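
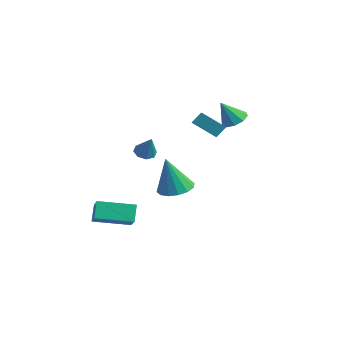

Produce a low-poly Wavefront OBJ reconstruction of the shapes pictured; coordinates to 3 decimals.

v 0.703 3.587 2.02
v 1.477 3.57 2.181
v 0.417 2.853 3.32
v 1.255 4.018 2.385
v 0.775 4.265 2.418
v 0.262 4.194 2.265
v -0.045 3.839 1.997
v -0.002 3.366 1.74
v 0.371 2.996 1.614
v 0.9 2.902 1.677
v 1.336 3.129 1.901
v -2.568 0.031 -0.698
v -2.06 -0.215 -1.021
v -1.812 -0.031 0.538
v -2.051 0.282 -1.002
v -2.345 0.632 -0.804
v -2.769 0.63 -0.545
v -3.076 0.277 -0.375
v -3.085 -0.22 -0.394
v -2.791 -0.57 -0.591
v -2.367 -0.568 -0.851
v 2.01 -0.084 3.113
v 2.08 0.467 3.717
v 1.859 0.931 2.205
v 1.929 1.482 2.809
v 2.891 -0.062 2.991
v 2.961 0.489 3.595
v 2.74 0.953 2.083
v 2.81 1.504 2.687
v -2.233 -3.418 -3.66
v -0.917 -4.043 -2.69
v -1.155 -1.643 -3.977
v 0.16 -2.269 -3.007
v -1.76 -3.871 -4.593
v -0.445 -4.497 -3.623
v -0.683 -2.097 -4.91
v 0.633 -2.722 -3.94
v 3.366 -1.989 -0.551
v 3.925 -2.789 -0.714
v 3.234 -2.511 1.571
v 4.257 -2.416 -0.601
v 4.351 -1.928 -0.475
v 4.18 -1.456 -0.37
v 3.792 -1.127 -0.313
v 3.289 -1.029 -0.32
v 2.806 -1.188 -0.389
v 2.474 -1.561 -0.501
v 2.38 -2.049 -0.627
v 2.551 -2.521 -0.733
v 2.94 -2.85 -0.79
v 3.443 -2.948 -0.783
f 2 1 4
f 2 4 3
f 4 1 5
f 4 5 3
f 5 1 6
f 5 6 3
f 6 1 7
f 6 7 3
f 7 1 8
f 7 8 3
f 8 1 9
f 8 9 3
f 9 1 10
f 9 10 3
f 10 1 11
f 10 11 3
f 11 1 2
f 11 2 3
f 13 12 15
f 13 15 14
f 15 12 16
f 15 16 14
f 16 12 17
f 16 17 14
f 17 12 18
f 17 18 14
f 18 12 19
f 18 19 14
f 19 12 20
f 19 20 14
f 20 12 21
f 20 21 14
f 21 12 13
f 21 13 14
f 23 25 22
f 26 23 22
f 22 25 24
f 24 26 22
f 23 29 25
f 27 23 26
f 27 29 23
f 25 29 24
f 28 26 24
f 24 29 28
f 28 27 26
f 29 27 28
f 31 33 30
f 34 31 30
f 30 33 32
f 32 34 30
f 31 37 33
f 35 31 34
f 35 37 31
f 33 37 32
f 36 34 32
f 32 37 36
f 36 35 34
f 37 35 36
f 39 38 41
f 39 41 40
f 41 38 42
f 41 42 40
f 42 38 43
f 42 43 40
f 43 38 44
f 43 44 40
f 44 38 45
f 44 45 40
f 45 38 46
f 45 46 40
f 46 38 47
f 46 47 40
f 47 38 48
f 47 48 40
f 48 38 49
f 48 49 40
f 49 38 50
f 49 50 40
f 50 38 51
f 50 51 40
f 51 38 39
f 51 39 40



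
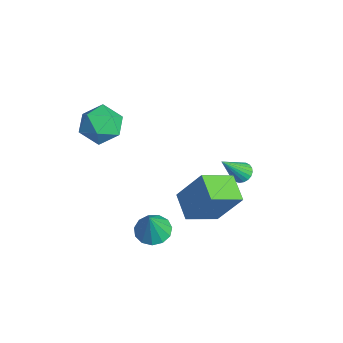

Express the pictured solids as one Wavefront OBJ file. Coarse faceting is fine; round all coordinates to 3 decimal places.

v -1.194 2.193 -0.573
v -0.643 2.1 -0.762
v -0.846 1.027 1.013
v -0.615 2.3 -0.622
v -0.688 2.481 -0.473
v -0.848 2.612 -0.341
v -1.068 2.671 -0.25
v -1.31 2.647 -0.215
v -1.531 2.545 -0.241
v -1.695 2.382 -0.325
v -1.771 2.186 -0.452
v -1.748 1.992 -0.6
v -1.629 1.833 -0.743
v -1.434 1.735 -0.857
v -1.198 1.718 -0.922
v -0.962 1.782 -0.927
v -0.765 1.917 -0.87
v 1.734 -0.149 -0.514
v 1.931 -1.769 0.268
v 0.356 -0.084 -0.034
v 0.553 -1.705 0.748
v 2.407 0.805 1.292
v 2.604 -0.816 2.074
v 1.029 0.869 1.772
v 1.226 -0.751 2.554
v -4.173 -3.609 3.896
v -3.568 -2.853 3.244
v -3.412 -5.047 2.936
v -2.807 -4.291 2.284
v -2.542 -4.43 3.412
v -3.013 -3.542 4.005
v -3.967 -4.358 2.175
v -4.438 -3.47 2.768
v -3.441 -3.316 2.18
v -2.56 -3.361 2.945
v -4.42 -4.539 3.235
v -3.539 -4.584 4
v 0.944 -2.984 -1.113
v 1.779 -2.811 -1.331
v 1.416 -3.316 0.433
v 1.583 -2.382 -1.178
v 1.184 -2.144 -1.005
v 0.708 -2.173 -0.867
v 0.308 -2.459 -0.806
v 0.11 -2.912 -0.843
v 0.176 -3.388 -0.965
v 0.486 -3.735 -1.135
v 0.942 -3.844 -1.297
v 1.398 -3.68 -1.401
v 1.71 -3.295 -1.414
f 2 1 4
f 2 4 3
f 4 1 5
f 4 5 3
f 5 1 6
f 5 6 3
f 6 1 7
f 6 7 3
f 7 1 8
f 7 8 3
f 8 1 9
f 8 9 3
f 9 1 10
f 9 10 3
f 10 1 11
f 10 11 3
f 11 1 12
f 11 12 3
f 12 1 13
f 12 13 3
f 13 1 14
f 13 14 3
f 14 1 15
f 14 15 3
f 15 1 16
f 15 16 3
f 16 1 17
f 16 17 3
f 17 1 2
f 17 2 3
f 19 21 18
f 22 19 18
f 18 21 20
f 20 22 18
f 19 25 21
f 23 19 22
f 23 25 19
f 21 25 20
f 24 22 20
f 20 25 24
f 24 23 22
f 25 23 24
f 26 37 31
f 26 31 27
f 26 27 33
f 26 33 36
f 26 36 37
f 27 31 35
f 31 37 30
f 37 36 28
f 36 33 32
f 33 27 34
f 29 35 30
f 29 30 28
f 29 28 32
f 29 32 34
f 29 34 35
f 30 35 31
f 28 30 37
f 32 28 36
f 34 32 33
f 35 34 27
f 39 38 41
f 39 41 40
f 41 38 42
f 41 42 40
f 42 38 43
f 42 43 40
f 43 38 44
f 43 44 40
f 44 38 45
f 44 45 40
f 45 38 46
f 45 46 40
f 46 38 47
f 46 47 40
f 47 38 48
f 47 48 40
f 48 38 49
f 48 49 40
f 49 38 50
f 49 50 40
f 50 38 39
f 50 39 40



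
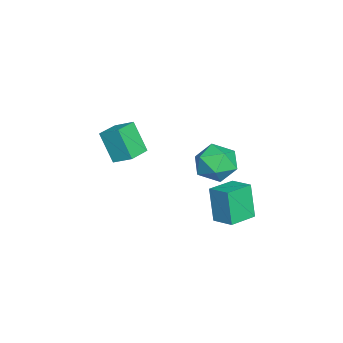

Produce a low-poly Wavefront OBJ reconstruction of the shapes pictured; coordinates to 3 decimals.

v -0.337 -2.715 -0.849
v -0.927 -3.549 0.882
v 0.007 -1.645 -0.216
v -0.583 -2.479 1.515
v 1.003 -3.261 -0.655
v 0.413 -4.095 1.076
v 1.347 -2.191 -0.022
v 0.757 -3.025 1.709
v 3.592 3.572 1.485
v 4.376 2.608 1.627
v 2.024 2.292 1.453
v 2.808 1.328 1.595
v 2.63 2.134 2.536
v 3.599 2.925 2.556
v 2.801 1.975 0.524
v 3.77 2.766 0.544
v 3.887 1.621 1.034
v 3.782 1.719 2.277
v 2.618 3.181 0.803
v 2.513 3.279 2.046
v 3.678 2.425 -2.506
v 3.15 2.11 -0.508
v 2.387 3.419 -2.69
v 1.859 3.105 -0.692
v 4.421 3.455 -2.148
v 3.893 3.141 -0.15
v 3.13 4.45 -2.332
v 2.602 4.135 -0.334
f 2 4 1
f 5 2 1
f 1 4 3
f 3 5 1
f 2 8 4
f 6 2 5
f 6 8 2
f 4 8 3
f 7 5 3
f 3 8 7
f 7 6 5
f 8 6 7
f 9 20 14
f 9 14 10
f 9 10 16
f 9 16 19
f 9 19 20
f 10 14 18
f 14 20 13
f 20 19 11
f 19 16 15
f 16 10 17
f 12 18 13
f 12 13 11
f 12 11 15
f 12 15 17
f 12 17 18
f 13 18 14
f 11 13 20
f 15 11 19
f 17 15 16
f 18 17 10
f 22 24 21
f 25 22 21
f 21 24 23
f 23 25 21
f 22 28 24
f 26 22 25
f 26 28 22
f 24 28 23
f 27 25 23
f 23 28 27
f 27 26 25
f 28 26 27



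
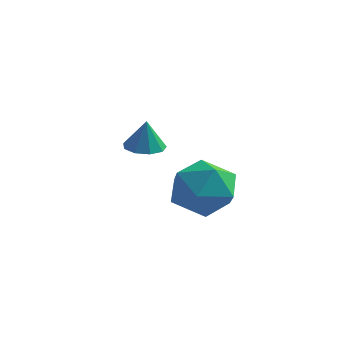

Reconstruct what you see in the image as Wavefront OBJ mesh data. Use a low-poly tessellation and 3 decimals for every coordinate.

v -0.093 -3.072 -3.385
v 0.69 -3.455 -3.914
v -0.29 -4.525 -2.626
v 0.493 -4.908 -3.155
v 0.659 -4.199 -2.441
v 0.78 -3.301 -2.91
v -0.38 -4.679 -3.63
v -0.259 -3.781 -4.099
v 0.512 -4.448 -4.066
v 1.154 -4.152 -3.331
v -0.754 -3.828 -3.209
v -0.112 -3.532 -2.474
v -2.713 -1.99 -3.006
v -2.208 -1.649 -3.039
v -2.607 -2.05 -2.014
v -2.543 -1.404 -2.989
v -2.957 -1.434 -2.947
v -3.257 -1.724 -2.932
v -3.302 -2.138 -2.953
v -3.071 -2.483 -2.998
v -2.673 -2.597 -3.047
v -2.293 -2.427 -3.077
v -2.11 -2.053 -3.074
f 1 12 6
f 1 6 2
f 1 2 8
f 1 8 11
f 1 11 12
f 2 6 10
f 6 12 5
f 12 11 3
f 11 8 7
f 8 2 9
f 4 10 5
f 4 5 3
f 4 3 7
f 4 7 9
f 4 9 10
f 5 10 6
f 3 5 12
f 7 3 11
f 9 7 8
f 10 9 2
f 14 13 16
f 14 16 15
f 16 13 17
f 16 17 15
f 17 13 18
f 17 18 15
f 18 13 19
f 18 19 15
f 19 13 20
f 19 20 15
f 20 13 21
f 20 21 15
f 21 13 22
f 21 22 15
f 22 13 23
f 22 23 15
f 23 13 14
f 23 14 15



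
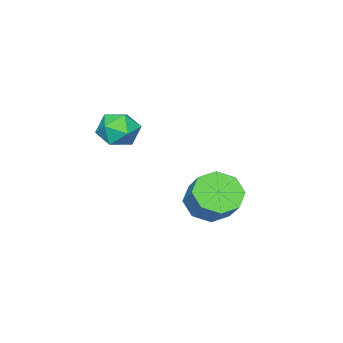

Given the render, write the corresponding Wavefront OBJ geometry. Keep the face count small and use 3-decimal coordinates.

v 1.915 -0.691 3.573
v 2.337 -0.756 2.873
v 2.423 -1.844 3.987
v 2.845 -1.909 3.287
v 3.046 -1.333 3.835
v 2.732 -0.62 3.579
v 2.028 -1.98 3.281
v 1.714 -1.267 3.025
v 2.407 -1.553 2.693
v 3.036 -1.153 3.035
v 1.724 -1.447 3.825
v 2.353 -1.047 4.167
v -0.625 0.248 -0.834
v 0.247 0.156 -1.2
v 0.697 0.879 -0.313
v -0.175 0.972 0.054
v -0.114 0.722 -1.479
v 0.336 1.445 -0.592
v -0.774 1.011 -1.38
v -0.324 1.734 -0.493
v -1.346 0.853 -0.961
v -0.896 1.577 -0.074
v -1.497 0.341 -0.467
v -1.047 1.064 0.42
v -1.136 -0.225 -0.188
v -0.686 0.498 0.699
v -0.476 -0.514 -0.287
v -0.026 0.209 0.6
v 0.096 -0.357 -0.706
v 0.546 0.367 0.181
f 1 12 6
f 1 6 2
f 1 2 8
f 1 8 11
f 1 11 12
f 2 6 10
f 6 12 5
f 12 11 3
f 11 8 7
f 8 2 9
f 4 10 5
f 4 5 3
f 4 3 7
f 4 7 9
f 4 9 10
f 5 10 6
f 3 5 12
f 7 3 11
f 9 7 8
f 10 9 2
f 14 13 17
f 14 17 15
f 15 17 18
f 15 18 16
f 17 13 19
f 17 19 18
f 18 19 20
f 18 20 16
f 19 13 21
f 19 21 20
f 20 21 22
f 20 22 16
f 21 13 23
f 21 23 22
f 22 23 24
f 22 24 16
f 23 13 25
f 23 25 24
f 24 25 26
f 24 26 16
f 25 13 27
f 25 27 26
f 26 27 28
f 26 28 16
f 27 13 29
f 27 29 28
f 28 29 30
f 28 30 16
f 29 13 14
f 29 14 30
f 30 14 15
f 30 15 16



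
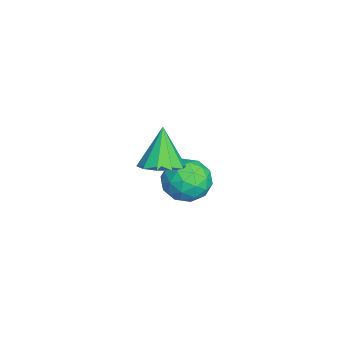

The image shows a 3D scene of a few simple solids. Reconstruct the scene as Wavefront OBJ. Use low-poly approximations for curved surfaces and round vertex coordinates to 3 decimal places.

v 1.752 2.06 2.457
v 2.679 1.924 2.883
v 0.908 2.1 4.303
v 2.58 2.55 2.825
v 2.164 2.989 2.625
v 1.591 3.073 2.362
v 1.079 2.77 2.134
v 0.824 2.196 2.03
v 0.923 1.57 2.089
v 1.339 1.131 2.289
v 1.912 1.047 2.552
v 2.424 1.35 2.779
v -3.442 3.186 -1.136
v -2.877 4.067 -1.783
v -1.983 1.913 -1.597
v -1.418 2.794 -2.244
v -1.479 2.874 -1.018
v -2.381 3.661 -0.733
v -2.479 2.319 -2.647
v -3.381 3.106 -2.362
v -2.283 3.531 -2.717
v -1.664 3.874 -1.71
v -3.196 2.106 -1.67
v -2.577 2.449 -0.663
v -3.287 3.739 -1.419
v -1.573 2.241 -1.961
v -1.608 2.289 -1.24
v -1.277 2.807 -1.621
v -2.996 3.5 -0.802
v -2.664 4.018 -1.182
v -1.842 3.317 -0.733
v -2.196 1.962 -2.198
v -1.864 2.48 -2.578
v -3.583 3.173 -1.759
v -3.252 3.691 -2.14
v -3.018 2.663 -2.647
v -2.606 3.941 -2.348
v -1.749 3.193 -2.619
v -2.372 2.913 -2.856
v -2.902 3.376 -2.688
v -2.243 4.143 -1.757
v -1.385 3.394 -2.028
v -1.421 3.442 -1.307
v -1.951 3.904 -1.139
v -1.893 3.828 -2.306
v -3.475 2.586 -1.352
v -2.617 1.837 -1.623
v -2.909 2.076 -2.241
v -3.439 2.538 -2.073
v -3.111 2.787 -0.761
v -2.254 2.039 -1.032
v -1.958 2.604 -0.692
v -2.488 3.067 -0.524
v -2.967 2.152 -1.074
f 2 1 4
f 2 4 3
f 4 1 5
f 4 5 3
f 5 1 6
f 5 6 3
f 6 1 7
f 6 7 3
f 7 1 8
f 7 8 3
f 8 1 9
f 8 9 3
f 9 1 10
f 9 10 3
f 10 1 11
f 10 11 3
f 11 1 12
f 11 12 3
f 12 1 2
f 12 2 3
f 13 50 29
f 50 24 53
f 29 53 18
f 50 53 29
f 13 29 25
f 29 18 30
f 25 30 14
f 29 30 25
f 13 25 34
f 25 14 35
f 34 35 20
f 25 35 34
f 13 34 46
f 34 20 49
f 46 49 23
f 34 49 46
f 13 46 50
f 46 23 54
f 50 54 24
f 46 54 50
f 14 30 41
f 30 18 44
f 41 44 22
f 30 44 41
f 18 53 31
f 53 24 52
f 31 52 17
f 53 52 31
f 24 54 51
f 54 23 47
f 51 47 15
f 54 47 51
f 23 49 48
f 49 20 36
f 48 36 19
f 49 36 48
f 20 35 40
f 35 14 37
f 40 37 21
f 35 37 40
f 16 42 28
f 42 22 43
f 28 43 17
f 42 43 28
f 16 28 26
f 28 17 27
f 26 27 15
f 28 27 26
f 16 26 33
f 26 15 32
f 33 32 19
f 26 32 33
f 16 33 38
f 33 19 39
f 38 39 21
f 33 39 38
f 16 38 42
f 38 21 45
f 42 45 22
f 38 45 42
f 17 43 31
f 43 22 44
f 31 44 18
f 43 44 31
f 15 27 51
f 27 17 52
f 51 52 24
f 27 52 51
f 19 32 48
f 32 15 47
f 48 47 23
f 32 47 48
f 21 39 40
f 39 19 36
f 40 36 20
f 39 36 40
f 22 45 41
f 45 21 37
f 41 37 14
f 45 37 41



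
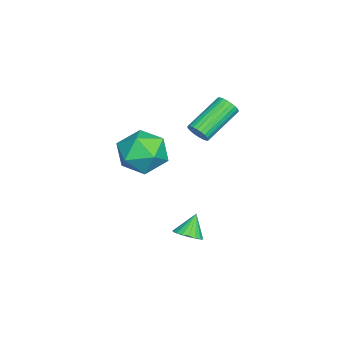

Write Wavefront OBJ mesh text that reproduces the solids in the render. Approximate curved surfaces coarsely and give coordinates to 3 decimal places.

v 0.629 -1.801 1.338
v 0.939 -1.781 1.755
v -0.358 -0.84 2.678
v -0.669 -0.859 2.262
v 0.993 -1.612 1.657
v -0.304 -0.67 2.581
v 0.991 -1.471 1.511
v -0.306 -0.529 2.435
v 0.934 -1.38 1.339
v -0.363 -0.439 2.262
v 0.831 -1.354 1.166
v -0.466 -0.412 2.09
v 0.697 -1.395 1.02
v -0.601 -0.454 1.943
v 0.552 -1.499 0.922
v -0.745 -0.557 1.846
v 0.419 -1.648 0.888
v -0.878 -0.706 1.811
v 0.318 -1.82 0.922
v -0.979 -0.879 1.845
v 0.264 -1.99 1.019
v -1.033 -1.048 1.943
v 0.266 -2.131 1.165
v -1.031 -1.189 2.089
v 0.323 -2.221 1.338
v -0.974 -1.28 2.261
v 0.426 -2.248 1.51
v -0.871 -1.306 2.434
v 0.561 -2.206 1.657
v -0.737 -1.265 2.58
v 0.705 -2.103 1.754
v -0.592 -1.161 2.678
v 0.838 -1.954 1.789
v -0.459 -1.012 2.712
v 2.275 -1.873 -3.389
v 2.802 -1.726 -3.096
v 1.725 -1.647 -2.511
v 2.724 -1.486 -3.206
v 2.558 -1.322 -3.353
v 2.335 -1.267 -3.507
v 2.101 -1.332 -3.637
v 1.901 -1.504 -3.718
v 1.775 -1.749 -3.734
v 1.749 -2.019 -3.682
v 1.826 -2.26 -3.571
v 1.993 -2.423 -3.424
v 2.215 -2.478 -3.271
v 2.45 -2.413 -3.14
v 2.65 -2.241 -3.059
v 2.775 -1.996 -3.043
v 0.554 -3.309 0.504
v 1.506 -2.774 0.236
v 1.514 -4.786 0.964
v 2.466 -4.251 0.696
v 1.873 -3.927 1.596
v 1.28 -3.015 1.311
v 1.74 -4.545 -0.111
v 1.147 -3.633 -0.396
v 2.239 -3.538 -0.145
v 2.322 -3.156 0.91
v 0.698 -4.404 0.29
v 0.781 -4.022 1.345
f 2 1 5
f 2 5 3
f 3 5 6
f 3 6 4
f 5 1 7
f 5 7 6
f 6 7 8
f 6 8 4
f 7 1 9
f 7 9 8
f 8 9 10
f 8 10 4
f 9 1 11
f 9 11 10
f 10 11 12
f 10 12 4
f 11 1 13
f 11 13 12
f 12 13 14
f 12 14 4
f 13 1 15
f 13 15 14
f 14 15 16
f 14 16 4
f 15 1 17
f 15 17 16
f 16 17 18
f 16 18 4
f 17 1 19
f 17 19 18
f 18 19 20
f 18 20 4
f 19 1 21
f 19 21 20
f 20 21 22
f 20 22 4
f 21 1 23
f 21 23 22
f 22 23 24
f 22 24 4
f 23 1 25
f 23 25 24
f 24 25 26
f 24 26 4
f 25 1 27
f 25 27 26
f 26 27 28
f 26 28 4
f 27 1 29
f 27 29 28
f 28 29 30
f 28 30 4
f 29 1 31
f 29 31 30
f 30 31 32
f 30 32 4
f 31 1 33
f 31 33 32
f 32 33 34
f 32 34 4
f 33 1 2
f 33 2 34
f 34 2 3
f 34 3 4
f 36 35 38
f 36 38 37
f 38 35 39
f 38 39 37
f 39 35 40
f 39 40 37
f 40 35 41
f 40 41 37
f 41 35 42
f 41 42 37
f 42 35 43
f 42 43 37
f 43 35 44
f 43 44 37
f 44 35 45
f 44 45 37
f 45 35 46
f 45 46 37
f 46 35 47
f 46 47 37
f 47 35 48
f 47 48 37
f 48 35 49
f 48 49 37
f 49 35 50
f 49 50 37
f 50 35 36
f 50 36 37
f 51 62 56
f 51 56 52
f 51 52 58
f 51 58 61
f 51 61 62
f 52 56 60
f 56 62 55
f 62 61 53
f 61 58 57
f 58 52 59
f 54 60 55
f 54 55 53
f 54 53 57
f 54 57 59
f 54 59 60
f 55 60 56
f 53 55 62
f 57 53 61
f 59 57 58
f 60 59 52



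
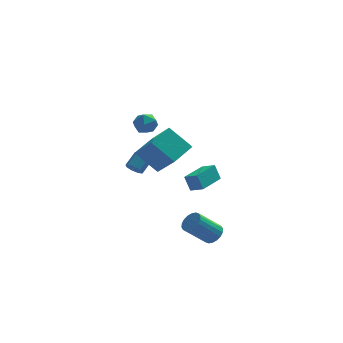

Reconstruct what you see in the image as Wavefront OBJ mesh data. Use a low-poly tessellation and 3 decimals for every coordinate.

v -2.974 3.347 0.589
v -2.287 3.77 0.732
v -2.473 2.31 1.248
v -1.786 2.733 1.391
v -2.486 2.952 1.758
v -2.796 3.593 1.35
v -1.964 2.487 0.63
v -2.274 3.128 0.222
v -1.662 3.239 0.758
v -1.985 3.526 1.455
v -2.775 2.554 0.525
v -3.098 2.841 1.222
v 1.066 -3.221 -4.526
v 1.534 -3.604 -4.174
v 0.283 -3.982 -2.922
v -0.186 -3.599 -3.274
v 1.57 -3.32 -4.051
v 0.319 -3.698 -2.799
v 1.507 -3.016 -4.023
v 0.256 -3.395 -2.771
v 1.356 -2.753 -4.094
v 0.105 -3.131 -2.842
v 1.148 -2.583 -4.251
v -0.103 -2.961 -2.999
v 0.923 -2.538 -4.462
v -0.328 -2.917 -3.21
v 0.727 -2.629 -4.686
v -0.524 -3.008 -3.434
v 0.597 -2.838 -4.878
v -0.654 -3.216 -3.626
v 0.561 -3.122 -5.001
v -0.69 -3.5 -3.749
v 0.624 -3.425 -5.029
v -0.627 -3.804 -3.777
v 0.775 -3.689 -4.958
v -0.476 -4.067 -3.706
v 0.983 -3.859 -4.801
v -0.268 -4.237 -3.549
v 1.208 -3.903 -4.59
v -0.043 -4.282 -3.338
v 1.404 -3.812 -4.366
v 0.153 -4.191 -3.114
v -3.059 1.904 -2.09
v -2.57 1.617 -2.21
v -2.031 2.268 -1.57
v -2.521 2.556 -1.45
v -2.62 1.913 -2.469
v -2.081 2.564 -1.829
v -2.876 2.205 -2.551
v -2.337 2.856 -1.911
v -3.218 2.357 -2.417
v -2.679 3.008 -1.777
v -3.485 2.296 -2.13
v -2.946 2.947 -1.49
v -3.553 2.053 -1.825
v -3.015 2.704 -1.185
v -3.391 1.74 -1.643
v -2.852 2.391 -1.003
v -3.073 1.504 -1.671
v -2.534 2.155 -1.031
v -2.749 1.455 -1.895
v -2.21 2.106 -1.255
v 0.754 0.681 -3.157
v 0.425 0.933 -2.192
v 0.067 1.159 -3.515
v -0.261 1.411 -2.55
v 1.861 2.249 -3.19
v 1.533 2.501 -2.225
v 1.175 2.727 -3.548
v 0.846 2.979 -2.583
v -3.19 -3.65 2.14
v -2.36 -4.901 3.55
v -2.193 -2.462 2.607
v -1.363 -3.713 4.018
v -1.997 -4.187 0.962
v -1.167 -5.438 2.373
v -1 -2.999 1.43
v -0.17 -4.25 2.84
f 1 12 6
f 1 6 2
f 1 2 8
f 1 8 11
f 1 11 12
f 2 6 10
f 6 12 5
f 12 11 3
f 11 8 7
f 8 2 9
f 4 10 5
f 4 5 3
f 4 3 7
f 4 7 9
f 4 9 10
f 5 10 6
f 3 5 12
f 7 3 11
f 9 7 8
f 10 9 2
f 14 13 17
f 14 17 15
f 15 17 18
f 15 18 16
f 17 13 19
f 17 19 18
f 18 19 20
f 18 20 16
f 19 13 21
f 19 21 20
f 20 21 22
f 20 22 16
f 21 13 23
f 21 23 22
f 22 23 24
f 22 24 16
f 23 13 25
f 23 25 24
f 24 25 26
f 24 26 16
f 25 13 27
f 25 27 26
f 26 27 28
f 26 28 16
f 27 13 29
f 27 29 28
f 28 29 30
f 28 30 16
f 29 13 31
f 29 31 30
f 30 31 32
f 30 32 16
f 31 13 33
f 31 33 32
f 32 33 34
f 32 34 16
f 33 13 35
f 33 35 34
f 34 35 36
f 34 36 16
f 35 13 37
f 35 37 36
f 36 37 38
f 36 38 16
f 37 13 39
f 37 39 38
f 38 39 40
f 38 40 16
f 39 13 41
f 39 41 40
f 40 41 42
f 40 42 16
f 41 13 14
f 41 14 42
f 42 14 15
f 42 15 16
f 44 43 47
f 44 47 45
f 45 47 48
f 45 48 46
f 47 43 49
f 47 49 48
f 48 49 50
f 48 50 46
f 49 43 51
f 49 51 50
f 50 51 52
f 50 52 46
f 51 43 53
f 51 53 52
f 52 53 54
f 52 54 46
f 53 43 55
f 53 55 54
f 54 55 56
f 54 56 46
f 55 43 57
f 55 57 56
f 56 57 58
f 56 58 46
f 57 43 59
f 57 59 58
f 58 59 60
f 58 60 46
f 59 43 61
f 59 61 60
f 60 61 62
f 60 62 46
f 61 43 44
f 61 44 62
f 62 44 45
f 62 45 46
f 64 66 63
f 67 64 63
f 63 66 65
f 65 67 63
f 64 70 66
f 68 64 67
f 68 70 64
f 66 70 65
f 69 67 65
f 65 70 69
f 69 68 67
f 70 68 69
f 72 74 71
f 75 72 71
f 71 74 73
f 73 75 71
f 72 78 74
f 76 72 75
f 76 78 72
f 74 78 73
f 77 75 73
f 73 78 77
f 77 76 75
f 78 76 77



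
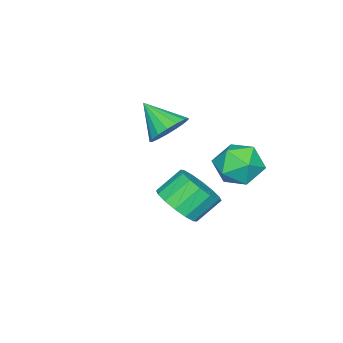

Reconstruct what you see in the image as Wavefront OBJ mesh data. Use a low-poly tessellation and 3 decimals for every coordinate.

v 3.429 1.63 1.185
v 4.3 2.081 1.659
v 3.463 2.701 2.609
v 2.591 2.25 2.135
v 4.136 2.455 1.27
v 3.299 3.075 2.22
v 3.782 2.608 0.858
v 2.945 3.228 1.809
v 3.333 2.499 0.534
v 2.496 3.119 1.484
v 2.91 2.157 0.384
v 2.073 2.777 1.334
v 2.626 1.674 0.449
v 1.789 2.294 1.399
v 2.557 1.179 0.711
v 1.72 1.799 1.661
v 2.721 0.805 1.1
v 1.884 1.425 2.05
v 3.075 0.652 1.511
v 2.238 1.272 2.462
v 3.524 0.761 1.836
v 2.687 1.381 2.786
v 3.947 1.103 1.986
v 3.11 1.723 2.936
v 4.231 1.586 1.921
v 3.394 2.206 2.871
v -1.41 -1.62 1.933
v -0.647 -1.265 2.527
v -1.63 -3.04 3.067
v -1.051 -1.052 2.714
v -1.537 -0.97 2.723
v -1.994 -1.037 2.55
v -2.317 -1.238 2.237
v -2.433 -1.526 1.853
v -2.314 -1.835 1.489
v -1.988 -2.095 1.226
v -1.53 -2.247 1.125
v -1.044 -2.255 1.209
v -0.642 -2.117 1.459
v -0.416 -1.866 1.818
v -0.418 -1.558 2.203
v -0.756 2.456 0.321
v -0.228 1.604 0.978
v -2.492 1.876 0.962
v -1.964 1.024 1.619
v -1.828 2.177 1.913
v -0.754 2.536 1.517
v -1.966 0.944 0.423
v -0.892 1.303 0.027
v -0.976 0.669 1.041
v -0.891 1.431 1.962
v -1.829 2.049 -0.022
v -1.744 2.811 0.899
f 2 1 5
f 2 5 3
f 3 5 6
f 3 6 4
f 5 1 7
f 5 7 6
f 6 7 8
f 6 8 4
f 7 1 9
f 7 9 8
f 8 9 10
f 8 10 4
f 9 1 11
f 9 11 10
f 10 11 12
f 10 12 4
f 11 1 13
f 11 13 12
f 12 13 14
f 12 14 4
f 13 1 15
f 13 15 14
f 14 15 16
f 14 16 4
f 15 1 17
f 15 17 16
f 16 17 18
f 16 18 4
f 17 1 19
f 17 19 18
f 18 19 20
f 18 20 4
f 19 1 21
f 19 21 20
f 20 21 22
f 20 22 4
f 21 1 23
f 21 23 22
f 22 23 24
f 22 24 4
f 23 1 25
f 23 25 24
f 24 25 26
f 24 26 4
f 25 1 2
f 25 2 26
f 26 2 3
f 26 3 4
f 28 27 30
f 28 30 29
f 30 27 31
f 30 31 29
f 31 27 32
f 31 32 29
f 32 27 33
f 32 33 29
f 33 27 34
f 33 34 29
f 34 27 35
f 34 35 29
f 35 27 36
f 35 36 29
f 36 27 37
f 36 37 29
f 37 27 38
f 37 38 29
f 38 27 39
f 38 39 29
f 39 27 40
f 39 40 29
f 40 27 41
f 40 41 29
f 41 27 28
f 41 28 29
f 42 53 47
f 42 47 43
f 42 43 49
f 42 49 52
f 42 52 53
f 43 47 51
f 47 53 46
f 53 52 44
f 52 49 48
f 49 43 50
f 45 51 46
f 45 46 44
f 45 44 48
f 45 48 50
f 45 50 51
f 46 51 47
f 44 46 53
f 48 44 52
f 50 48 49
f 51 50 43



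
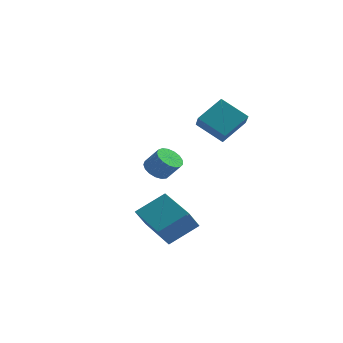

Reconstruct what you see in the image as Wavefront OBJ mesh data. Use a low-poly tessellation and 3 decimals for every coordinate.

v 3.763 3.227 2.484
v 4.191 2.449 3.117
v 2.549 3.235 3.313
v 2.977 2.456 3.946
v 4.363 4.264 3.354
v 4.791 3.485 3.987
v 3.149 4.271 4.183
v 3.577 3.493 4.816
v 0.455 3.873 0.234
v 0.959 3.792 -0.2
v 1.63 3.726 0.592
v 1.125 3.807 1.026
v 0.943 4.11 -0.159
v 1.613 4.044 0.633
v 0.815 4.374 -0.029
v 1.485 4.307 0.763
v 0.604 4.522 0.162
v 1.275 4.456 0.954
v 0.359 4.522 0.369
v 1.03 4.456 1.161
v 0.136 4.374 0.545
v 0.807 4.307 1.337
v -0.014 4.111 0.65
v 0.657 4.044 1.442
v -0.056 3.793 0.66
v 0.614 3.726 1.452
v 0.018 3.494 0.572
v 0.689 3.427 1.364
v 0.192 3.281 0.406
v 0.863 3.215 1.198
v 0.427 3.205 0.201
v 1.097 3.138 0.994
v 0.668 3.281 0.004
v 1.338 3.215 0.796
v 0.86 3.493 -0.141
v 1.53 3.427 0.651
v 1.33 -0.144 -0.695
v 2.257 0.781 0.151
v 1.514 0.481 -1.581
v 2.441 1.407 -0.735
v 2.879 -1.267 -1.165
v 3.806 -0.341 -0.319
v 3.063 -0.641 -2.051
v 3.99 0.284 -1.205
f 2 4 1
f 5 2 1
f 1 4 3
f 3 5 1
f 2 8 4
f 6 2 5
f 6 8 2
f 4 8 3
f 7 5 3
f 3 8 7
f 7 6 5
f 8 6 7
f 10 9 13
f 10 13 11
f 11 13 14
f 11 14 12
f 13 9 15
f 13 15 14
f 14 15 16
f 14 16 12
f 15 9 17
f 15 17 16
f 16 17 18
f 16 18 12
f 17 9 19
f 17 19 18
f 18 19 20
f 18 20 12
f 19 9 21
f 19 21 20
f 20 21 22
f 20 22 12
f 21 9 23
f 21 23 22
f 22 23 24
f 22 24 12
f 23 9 25
f 23 25 24
f 24 25 26
f 24 26 12
f 25 9 27
f 25 27 26
f 26 27 28
f 26 28 12
f 27 9 29
f 27 29 28
f 28 29 30
f 28 30 12
f 29 9 31
f 29 31 30
f 30 31 32
f 30 32 12
f 31 9 33
f 31 33 32
f 32 33 34
f 32 34 12
f 33 9 35
f 33 35 34
f 34 35 36
f 34 36 12
f 35 9 10
f 35 10 36
f 36 10 11
f 36 11 12
f 38 40 37
f 41 38 37
f 37 40 39
f 39 41 37
f 38 44 40
f 42 38 41
f 42 44 38
f 40 44 39
f 43 41 39
f 39 44 43
f 43 42 41
f 44 42 43



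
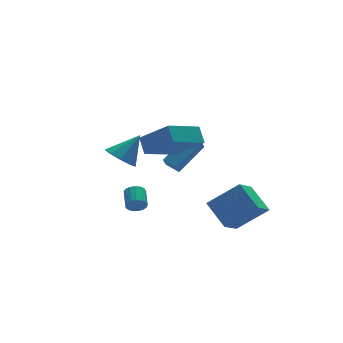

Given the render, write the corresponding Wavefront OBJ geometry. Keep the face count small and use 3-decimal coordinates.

v -4.068 -2.261 0.388
v -3.882 -2.516 0.826
v -3.525 -1.594 1.21
v -3.712 -1.339 0.772
v -3.683 -2.523 0.66
v -3.327 -1.602 1.045
v -3.573 -2.471 0.433
v -3.217 -1.55 0.817
v -3.576 -2.37 0.195
v -3.22 -1.449 0.579
v -3.692 -2.245 0.001
v -3.336 -1.323 0.385
v -3.894 -2.123 -0.104
v -3.538 -1.201 0.28
v -4.136 -2.032 -0.097
v -3.78 -1.111 0.288
v -4.362 -1.994 0.022
v -4.006 -1.073 0.406
v -4.522 -2.017 0.224
v -4.165 -1.096 0.609
v -4.577 -2.096 0.464
v -4.22 -1.175 0.849
v -4.515 -2.212 0.687
v -4.159 -1.291 1.071
v -4.352 -2.34 0.841
v -3.995 -1.419 1.225
v -4.123 -2.449 0.891
v -3.767 -1.528 1.275
v -2.648 2.561 0.827
v -2.12 1.88 0.403
v -1.472 2.659 2.133
v -1.934 2.473 0.191
v -2.081 3.107 0.276
v -2.494 3.486 0.619
v -2.978 3.432 1.059
v -3.308 2.971 1.391
v -3.329 2.318 1.458
v -3.031 1.779 1.23
v -2.554 1.606 0.814
v -0.714 0.081 0.917
v 0.922 0.502 2.096
v -1.098 0.813 1.189
v 0.539 1.234 2.367
v -0.359 0.506 0.273
v 1.278 0.927 1.451
v -0.742 1.238 0.544
v 0.894 1.659 1.723
v -0.3 -4.19 -1.102
v 1.208 -4.768 0.144
v -0.552 -2.783 -0.145
v 0.956 -3.362 1.102
v 0.844 -3.318 -2.082
v 2.352 -3.897 -0.835
v 0.592 -1.912 -1.124
v 2.1 -2.49 0.122
v -2.029 -2.194 4.257
v -1.931 -1.435 4.976
v -2.941 -0.863 2.976
v -2.844 -0.104 3.696
v -0.076 -1.656 3.424
v 0.021 -0.897 4.144
v -0.989 -0.325 2.144
v -0.891 0.434 2.863
f 2 1 5
f 2 5 3
f 3 5 6
f 3 6 4
f 5 1 7
f 5 7 6
f 6 7 8
f 6 8 4
f 7 1 9
f 7 9 8
f 8 9 10
f 8 10 4
f 9 1 11
f 9 11 10
f 10 11 12
f 10 12 4
f 11 1 13
f 11 13 12
f 12 13 14
f 12 14 4
f 13 1 15
f 13 15 14
f 14 15 16
f 14 16 4
f 15 1 17
f 15 17 16
f 16 17 18
f 16 18 4
f 17 1 19
f 17 19 18
f 18 19 20
f 18 20 4
f 19 1 21
f 19 21 20
f 20 21 22
f 20 22 4
f 21 1 23
f 21 23 22
f 22 23 24
f 22 24 4
f 23 1 25
f 23 25 24
f 24 25 26
f 24 26 4
f 25 1 27
f 25 27 26
f 26 27 28
f 26 28 4
f 27 1 2
f 27 2 28
f 28 2 3
f 28 3 4
f 30 29 32
f 30 32 31
f 32 29 33
f 32 33 31
f 33 29 34
f 33 34 31
f 34 29 35
f 34 35 31
f 35 29 36
f 35 36 31
f 36 29 37
f 36 37 31
f 37 29 38
f 37 38 31
f 38 29 39
f 38 39 31
f 39 29 30
f 39 30 31
f 41 43 40
f 44 41 40
f 40 43 42
f 42 44 40
f 41 47 43
f 45 41 44
f 45 47 41
f 43 47 42
f 46 44 42
f 42 47 46
f 46 45 44
f 47 45 46
f 49 51 48
f 52 49 48
f 48 51 50
f 50 52 48
f 49 55 51
f 53 49 52
f 53 55 49
f 51 55 50
f 54 52 50
f 50 55 54
f 54 53 52
f 55 53 54
f 57 59 56
f 60 57 56
f 56 59 58
f 58 60 56
f 57 63 59
f 61 57 60
f 61 63 57
f 59 63 58
f 62 60 58
f 58 63 62
f 62 61 60
f 63 61 62



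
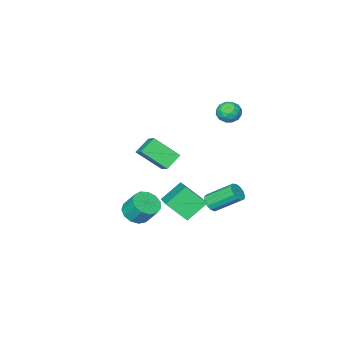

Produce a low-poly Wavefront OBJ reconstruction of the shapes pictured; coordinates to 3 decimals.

v -2.024 -2.836 -1.151
v -1.486 -1.602 -0.324
v -1.076 -2.781 -1.851
v -0.538 -1.547 -1.025
v -1.102 -4.013 0.005
v -0.564 -2.779 0.831
v -0.154 -3.958 -0.696
v 0.384 -2.724 0.131
v 3.482 0.918 -1.649
v 4.208 0.63 -1.314
v 4.024 1.374 -0.276
v 3.298 1.662 -0.611
v 4.322 1.018 -1.571
v 4.139 1.762 -0.534
v 4.17 1.373 -1.854
v 3.986 2.117 -0.816
v 3.799 1.584 -2.071
v 3.615 2.329 -1.033
v 3.327 1.584 -2.154
v 3.143 2.328 -1.116
v 2.905 1.372 -2.077
v 2.721 2.116 -1.039
v 2.665 1.016 -1.864
v 2.482 1.76 -0.826
v 2.685 0.629 -1.582
v 2.502 1.373 -0.545
v 2.958 0.333 -1.322
v 2.775 1.077 -0.285
v 3.398 0.224 -1.166
v 3.214 0.968 -0.128
v 3.863 0.334 -1.163
v 3.68 1.078 -0.125
v 1.013 3.405 -0.278
v 1.921 4.986 0.518
v 2.167 3.214 -1.216
v 3.076 4.795 -0.42
v 1.704 2.485 0.76
v 2.613 4.066 1.556
v 2.859 2.294 -0.178
v 3.767 3.875 0.618
v -2.749 1.715 3.617
v -2.099 1.414 3.862
v -3.341 0.686 3.918
v -2.691 0.385 4.163
v -3.01 0.957 4.543
v -2.644 1.593 4.356
v -2.796 0.507 3.424
v -2.43 1.143 3.237
v -2.129 0.667 3.743
v -2.26 0.945 4.434
v -3.18 1.155 3.346
v -3.311 1.433 4.037
v -2.372 1.655 3.713
v -3.068 0.445 4.067
v -3.255 0.782 4.29
v -2.873 0.604 4.434
v -2.692 1.76 4.004
v -2.31 1.583 4.148
v -2.845 1.315 4.548
v -3.13 0.517 3.632
v -2.748 0.34 3.776
v -2.567 1.496 3.346
v -2.185 1.318 3.49
v -2.595 0.785 3.232
v -2.008 1.038 3.787
v -2.355 0.434 3.964
v -2.417 0.505 3.529
v -2.202 0.879 3.42
v -2.085 1.202 4.193
v -2.433 0.597 4.371
v -2.62 0.934 4.593
v -2.405 1.308 4.484
v -2.102 0.763 4.123
v -3.007 1.503 3.409
v -3.355 0.898 3.587
v -3.035 0.792 3.296
v -2.82 1.166 3.187
v -3.085 1.666 3.816
v -3.432 1.062 3.993
v -3.238 1.221 4.36
v -3.023 1.595 4.251
v -3.338 1.337 3.657
v -1.761 0.778 -3.122
v -1.234 1.076 -2.991
v -2.171 2.24 -1.866
v -2.699 1.942 -1.998
v -1.37 1.236 -3.27
v -2.307 2.4 -2.145
v -1.63 1.251 -3.502
v -2.568 2.414 -2.378
v -1.933 1.115 -3.614
v -2.87 2.279 -2.489
v -2.18 0.873 -3.569
v -3.118 2.036 -2.445
v -2.295 0.6 -3.383
v -3.232 1.764 -2.259
v -2.24 0.384 -3.114
v -3.178 1.548 -1.99
v -2.033 0.294 -2.847
v -2.971 1.457 -1.723
v -1.74 0.357 -2.668
v -2.678 1.52 -1.544
v -1.454 0.553 -2.633
v -2.391 1.717 -1.509
v -1.265 0.822 -2.753
v -2.202 1.985 -1.629
f 2 4 1
f 5 2 1
f 1 4 3
f 3 5 1
f 2 8 4
f 6 2 5
f 6 8 2
f 4 8 3
f 7 5 3
f 3 8 7
f 7 6 5
f 8 6 7
f 10 9 13
f 10 13 11
f 11 13 14
f 11 14 12
f 13 9 15
f 13 15 14
f 14 15 16
f 14 16 12
f 15 9 17
f 15 17 16
f 16 17 18
f 16 18 12
f 17 9 19
f 17 19 18
f 18 19 20
f 18 20 12
f 19 9 21
f 19 21 20
f 20 21 22
f 20 22 12
f 21 9 23
f 21 23 22
f 22 23 24
f 22 24 12
f 23 9 25
f 23 25 24
f 24 25 26
f 24 26 12
f 25 9 27
f 25 27 26
f 26 27 28
f 26 28 12
f 27 9 29
f 27 29 28
f 28 29 30
f 28 30 12
f 29 9 31
f 29 31 30
f 30 31 32
f 30 32 12
f 31 9 10
f 31 10 32
f 32 10 11
f 32 11 12
f 34 36 33
f 37 34 33
f 33 36 35
f 35 37 33
f 34 40 36
f 38 34 37
f 38 40 34
f 36 40 35
f 39 37 35
f 35 40 39
f 39 38 37
f 40 38 39
f 41 78 57
f 78 52 81
f 57 81 46
f 78 81 57
f 41 57 53
f 57 46 58
f 53 58 42
f 57 58 53
f 41 53 62
f 53 42 63
f 62 63 48
f 53 63 62
f 41 62 74
f 62 48 77
f 74 77 51
f 62 77 74
f 41 74 78
f 74 51 82
f 78 82 52
f 74 82 78
f 42 58 69
f 58 46 72
f 69 72 50
f 58 72 69
f 46 81 59
f 81 52 80
f 59 80 45
f 81 80 59
f 52 82 79
f 82 51 75
f 79 75 43
f 82 75 79
f 51 77 76
f 77 48 64
f 76 64 47
f 77 64 76
f 48 63 68
f 63 42 65
f 68 65 49
f 63 65 68
f 44 70 56
f 70 50 71
f 56 71 45
f 70 71 56
f 44 56 54
f 56 45 55
f 54 55 43
f 56 55 54
f 44 54 61
f 54 43 60
f 61 60 47
f 54 60 61
f 44 61 66
f 61 47 67
f 66 67 49
f 61 67 66
f 44 66 70
f 66 49 73
f 70 73 50
f 66 73 70
f 45 71 59
f 71 50 72
f 59 72 46
f 71 72 59
f 43 55 79
f 55 45 80
f 79 80 52
f 55 80 79
f 47 60 76
f 60 43 75
f 76 75 51
f 60 75 76
f 49 67 68
f 67 47 64
f 68 64 48
f 67 64 68
f 50 73 69
f 73 49 65
f 69 65 42
f 73 65 69
f 84 83 87
f 84 87 85
f 85 87 88
f 85 88 86
f 87 83 89
f 87 89 88
f 88 89 90
f 88 90 86
f 89 83 91
f 89 91 90
f 90 91 92
f 90 92 86
f 91 83 93
f 91 93 92
f 92 93 94
f 92 94 86
f 93 83 95
f 93 95 94
f 94 95 96
f 94 96 86
f 95 83 97
f 95 97 96
f 96 97 98
f 96 98 86
f 97 83 99
f 97 99 98
f 98 99 100
f 98 100 86
f 99 83 101
f 99 101 100
f 100 101 102
f 100 102 86
f 101 83 103
f 101 103 102
f 102 103 104
f 102 104 86
f 103 83 105
f 103 105 104
f 104 105 106
f 104 106 86
f 105 83 84
f 105 84 106
f 106 84 85
f 106 85 86



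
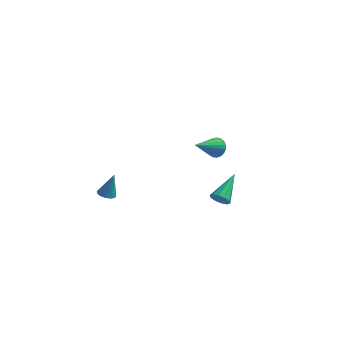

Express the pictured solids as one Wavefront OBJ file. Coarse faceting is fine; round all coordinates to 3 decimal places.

v 2.513 -1.583 -2.297
v 2.867 -1.445 -2.736
v 2.947 0.023 -1.443
v 2.541 -1.316 -2.812
v 2.204 -1.29 -2.691
v 1.986 -1.375 -2.42
v 1.968 -1.539 -2.102
v 2.159 -1.72 -1.859
v 2.485 -1.849 -1.783
v 2.821 -1.876 -1.903
v 3.04 -1.791 -2.174
v 3.057 -1.626 -2.492
v 1.191 3.808 -2.414
v 1.546 3.333 -2.704
v 0.289 2.532 -1.426
v 1.7 3.394 -2.485
v 1.766 3.527 -2.254
v 1.733 3.708 -2.05
v 1.605 3.906 -1.91
v 1.407 4.088 -1.857
v 1.171 4.221 -1.9
v 0.938 4.283 -2.032
v 0.75 4.263 -2.23
v 0.637 4.164 -2.46
v 0.621 4.004 -2.683
v 0.703 3.81 -2.858
v 0.87 3.615 -2.957
v 1.092 3.454 -2.962
v 1.331 3.355 -2.873
v -2.836 -3.938 -1.008
v -2.527 -3.572 -1.183
v -2.504 -3.602 0.288
v -2.786 -3.451 -1.148
v -3.06 -3.484 -1.069
v -3.263 -3.662 -0.971
v -3.331 -3.928 -0.884
v -3.241 -4.197 -0.837
v -3.023 -4.384 -0.844
v -2.746 -4.429 -0.904
v -2.497 -4.319 -0.996
v -2.356 -4.088 -1.092
v -2.367 -3.809 -1.162
f 2 1 4
f 2 4 3
f 4 1 5
f 4 5 3
f 5 1 6
f 5 6 3
f 6 1 7
f 6 7 3
f 7 1 8
f 7 8 3
f 8 1 9
f 8 9 3
f 9 1 10
f 9 10 3
f 10 1 11
f 10 11 3
f 11 1 12
f 11 12 3
f 12 1 2
f 12 2 3
f 14 13 16
f 14 16 15
f 16 13 17
f 16 17 15
f 17 13 18
f 17 18 15
f 18 13 19
f 18 19 15
f 19 13 20
f 19 20 15
f 20 13 21
f 20 21 15
f 21 13 22
f 21 22 15
f 22 13 23
f 22 23 15
f 23 13 24
f 23 24 15
f 24 13 25
f 24 25 15
f 25 13 26
f 25 26 15
f 26 13 27
f 26 27 15
f 27 13 28
f 27 28 15
f 28 13 29
f 28 29 15
f 29 13 14
f 29 14 15
f 31 30 33
f 31 33 32
f 33 30 34
f 33 34 32
f 34 30 35
f 34 35 32
f 35 30 36
f 35 36 32
f 36 30 37
f 36 37 32
f 37 30 38
f 37 38 32
f 38 30 39
f 38 39 32
f 39 30 40
f 39 40 32
f 40 30 41
f 40 41 32
f 41 30 42
f 41 42 32
f 42 30 31
f 42 31 32



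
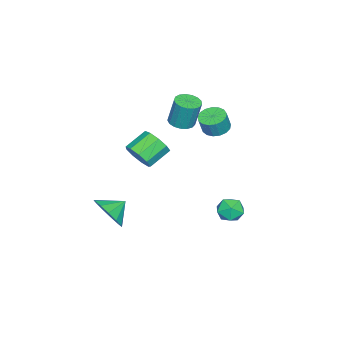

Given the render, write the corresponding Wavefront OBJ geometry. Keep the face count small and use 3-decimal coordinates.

v 3.331 -1.161 2.982
v 3.856 -0.86 3.536
v 2.873 -0.319 4.173
v 2.349 -0.619 3.618
v 3.787 -0.493 3.118
v 2.805 0.048 3.754
v 3.505 -0.438 2.636
v 2.523 0.103 3.273
v 3.142 -0.721 2.316
v 2.159 -0.18 2.953
v 2.867 -1.21 2.307
v 1.885 -0.669 2.944
v 2.81 -1.676 2.614
v 1.827 -1.135 3.251
v 2.996 -1.901 3.093
v 2.013 -1.359 3.73
v 3.339 -1.779 3.52
v 2.357 -1.238 4.157
v 3.679 -1.368 3.695
v 2.696 -0.827 4.331
v -1.644 -1.173 2.496
v -1.002 -0.928 2.427
v -0.975 -0.563 3.975
v -1.616 -0.807 4.044
v -1.193 -0.665 2.369
v -1.166 -0.3 3.916
v -1.488 -0.519 2.339
v -1.461 -0.154 3.887
v -1.818 -0.522 2.346
v -1.791 -0.157 3.893
v -2.108 -0.674 2.387
v -2.081 -0.309 3.934
v -2.292 -0.941 2.453
v -2.265 -0.576 4
v -2.327 -1.26 2.529
v -2.3 -0.895 4.076
v -2.206 -1.56 2.597
v -2.179 -1.195 4.145
v -1.956 -1.77 2.643
v -1.928 -1.405 4.19
v -1.634 -1.844 2.655
v -1.607 -1.479 4.202
v -1.314 -1.764 2.63
v -1.287 -1.399 4.177
v -1.07 -1.548 2.575
v -1.043 -1.183 4.122
v -0.958 -1.247 2.502
v -0.93 -0.882 4.049
v -3.32 -0.023 1.411
v -2.636 0.092 1.184
v -2.296 -0.003 2.162
v -2.98 -0.117 2.389
v -2.755 0.412 1.256
v -2.415 0.318 2.235
v -3.003 0.633 1.364
v -2.663 0.539 2.342
v -3.324 0.704 1.482
v -2.984 0.609 2.461
v -3.644 0.608 1.584
v -3.304 0.513 2.563
v -3.89 0.367 1.647
v -3.55 0.273 2.625
v -4.005 0.038 1.655
v -3.665 -0.057 2.633
v -3.964 -0.306 1.607
v -3.623 -0.4 2.586
v -3.774 -0.585 1.515
v -3.434 -0.679 2.493
v -3.481 -0.735 1.398
v -3.141 -0.829 2.376
v -3.151 -0.722 1.285
v -2.811 -0.816 2.263
v -2.86 -0.549 1.2
v -2.519 -0.643 2.178
v -2.674 -0.255 1.164
v -2.333 -0.349 2.142
v -0.272 2.689 -1.814
v 0.434 3.002 -1.653
v 0.226 1.518 -1.727
v 0.932 1.831 -1.566
v 0.348 1.886 -1.04
v 0.039 2.61 -1.094
v 0.621 1.91 -2.286
v 0.312 2.634 -2.34
v 0.985 2.52 -1.945
v 0.817 2.506 -1.175
v -0.157 2.014 -2.205
v -0.325 2 -1.435
v 1.639 -3.617 -2.818
v 2.198 -3.718 -1.911
v 0.841 -3.043 -2.262
v 2.386 -3.207 -2.171
v 2.336 -2.826 -2.636
v 2.065 -2.697 -3.159
v 1.659 -2.86 -3.573
v 1.246 -3.264 -3.748
v 0.959 -3.779 -3.628
v 0.887 -4.244 -3.25
v 1.054 -4.51 -2.735
v 1.407 -4.492 -2.247
v 1.834 -4.197 -1.94
f 2 1 5
f 2 5 3
f 3 5 6
f 3 6 4
f 5 1 7
f 5 7 6
f 6 7 8
f 6 8 4
f 7 1 9
f 7 9 8
f 8 9 10
f 8 10 4
f 9 1 11
f 9 11 10
f 10 11 12
f 10 12 4
f 11 1 13
f 11 13 12
f 12 13 14
f 12 14 4
f 13 1 15
f 13 15 14
f 14 15 16
f 14 16 4
f 15 1 17
f 15 17 16
f 16 17 18
f 16 18 4
f 17 1 19
f 17 19 18
f 18 19 20
f 18 20 4
f 19 1 2
f 19 2 20
f 20 2 3
f 20 3 4
f 22 21 25
f 22 25 23
f 23 25 26
f 23 26 24
f 25 21 27
f 25 27 26
f 26 27 28
f 26 28 24
f 27 21 29
f 27 29 28
f 28 29 30
f 28 30 24
f 29 21 31
f 29 31 30
f 30 31 32
f 30 32 24
f 31 21 33
f 31 33 32
f 32 33 34
f 32 34 24
f 33 21 35
f 33 35 34
f 34 35 36
f 34 36 24
f 35 21 37
f 35 37 36
f 36 37 38
f 36 38 24
f 37 21 39
f 37 39 38
f 38 39 40
f 38 40 24
f 39 21 41
f 39 41 40
f 40 41 42
f 40 42 24
f 41 21 43
f 41 43 42
f 42 43 44
f 42 44 24
f 43 21 45
f 43 45 44
f 44 45 46
f 44 46 24
f 45 21 47
f 45 47 46
f 46 47 48
f 46 48 24
f 47 21 22
f 47 22 48
f 48 22 23
f 48 23 24
f 50 49 53
f 50 53 51
f 51 53 54
f 51 54 52
f 53 49 55
f 53 55 54
f 54 55 56
f 54 56 52
f 55 49 57
f 55 57 56
f 56 57 58
f 56 58 52
f 57 49 59
f 57 59 58
f 58 59 60
f 58 60 52
f 59 49 61
f 59 61 60
f 60 61 62
f 60 62 52
f 61 49 63
f 61 63 62
f 62 63 64
f 62 64 52
f 63 49 65
f 63 65 64
f 64 65 66
f 64 66 52
f 65 49 67
f 65 67 66
f 66 67 68
f 66 68 52
f 67 49 69
f 67 69 68
f 68 69 70
f 68 70 52
f 69 49 71
f 69 71 70
f 70 71 72
f 70 72 52
f 71 49 73
f 71 73 72
f 72 73 74
f 72 74 52
f 73 49 75
f 73 75 74
f 74 75 76
f 74 76 52
f 75 49 50
f 75 50 76
f 76 50 51
f 76 51 52
f 77 88 82
f 77 82 78
f 77 78 84
f 77 84 87
f 77 87 88
f 78 82 86
f 82 88 81
f 88 87 79
f 87 84 83
f 84 78 85
f 80 86 81
f 80 81 79
f 80 79 83
f 80 83 85
f 80 85 86
f 81 86 82
f 79 81 88
f 83 79 87
f 85 83 84
f 86 85 78
f 90 89 92
f 90 92 91
f 92 89 93
f 92 93 91
f 93 89 94
f 93 94 91
f 94 89 95
f 94 95 91
f 95 89 96
f 95 96 91
f 96 89 97
f 96 97 91
f 97 89 98
f 97 98 91
f 98 89 99
f 98 99 91
f 99 89 100
f 99 100 91
f 100 89 101
f 100 101 91
f 101 89 90
f 101 90 91



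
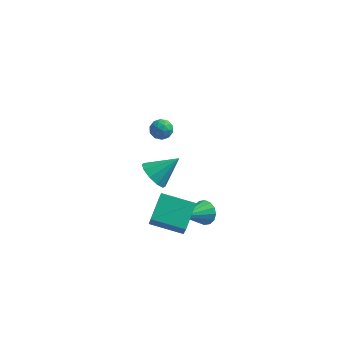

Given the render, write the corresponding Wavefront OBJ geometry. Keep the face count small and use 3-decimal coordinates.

v -0.209 -3.933 2.658
v 0.492 -4.075 1.959
v 1.049 -3.147 3.762
v 0.234 -3.522 1.861
v -0.194 -3.126 2.066
v -0.627 -3.038 2.498
v -0.901 -3.292 2.991
v -0.911 -3.791 3.356
v -0.653 -4.343 3.455
v -0.225 -4.739 3.249
v 0.209 -4.827 2.817
v 0.482 -4.573 2.325
v -1.999 4.367 -1.196
v -1.448 4.468 -0.671
v -2.092 3.172 -0.869
v -1.541 3.273 -0.344
v -2.229 3.6 -0.247
v -2.172 4.338 -0.449
v -1.368 3.302 -1.091
v -1.311 4.04 -1.293
v -1.059 3.81 -0.606
v -1.591 3.994 -0.084
v -1.949 3.646 -1.456
v -2.481 3.83 -0.934
v -1.715 4.522 -0.962
v -1.825 3.118 -0.578
v -2.229 3.31 -0.521
v -1.905 3.369 -0.212
v -2.141 4.446 -0.832
v -1.817 4.505 -0.523
v -2.276 3.995 -0.274
v -1.723 3.135 -1.017
v -1.399 3.194 -0.708
v -1.635 4.271 -1.328
v -1.311 4.33 -1.019
v -1.264 3.645 -1.266
v -1.163 4.195 -0.615
v -1.218 3.493 -0.423
v -1.116 3.509 -0.862
v -1.082 3.943 -0.981
v -1.476 4.303 -0.309
v -1.53 3.601 -0.116
v -1.935 3.793 -0.059
v -1.901 4.227 -0.178
v -1.247 3.916 -0.27
v -2.01 4.039 -1.424
v -2.064 3.337 -1.231
v -1.639 3.413 -1.362
v -1.605 3.847 -1.481
v -2.322 4.147 -1.117
v -2.377 3.445 -0.925
v -2.458 3.697 -0.559
v -2.424 4.131 -0.678
v -2.293 3.724 -1.27
v -0.398 -4.365 -1.513
v -0.082 -5.102 -0.221
v -0.213 -2.764 -0.645
v 0.103 -3.501 0.646
v 1.597 -4.339 -1.986
v 1.913 -5.076 -0.695
v 1.782 -2.738 -1.119
v 2.098 -3.475 0.173
v 2.067 -1.172 -3.087
v 2.522 -1.738 -3.51
v 1.053 -2.748 -2.073
v 2.752 -1.654 -3.151
v 2.798 -1.442 -2.774
v 2.649 -1.157 -2.482
v 2.343 -0.877 -2.351
v 1.964 -0.675 -2.418
v 1.612 -0.607 -2.664
v 1.382 -0.691 -3.023
v 1.335 -0.903 -3.4
v 1.485 -1.188 -3.693
v 1.79 -1.468 -3.823
v 2.17 -1.67 -3.756
f 2 1 4
f 2 4 3
f 4 1 5
f 4 5 3
f 5 1 6
f 5 6 3
f 6 1 7
f 6 7 3
f 7 1 8
f 7 8 3
f 8 1 9
f 8 9 3
f 9 1 10
f 9 10 3
f 10 1 11
f 10 11 3
f 11 1 12
f 11 12 3
f 12 1 2
f 12 2 3
f 13 50 29
f 50 24 53
f 29 53 18
f 50 53 29
f 13 29 25
f 29 18 30
f 25 30 14
f 29 30 25
f 13 25 34
f 25 14 35
f 34 35 20
f 25 35 34
f 13 34 46
f 34 20 49
f 46 49 23
f 34 49 46
f 13 46 50
f 46 23 54
f 50 54 24
f 46 54 50
f 14 30 41
f 30 18 44
f 41 44 22
f 30 44 41
f 18 53 31
f 53 24 52
f 31 52 17
f 53 52 31
f 24 54 51
f 54 23 47
f 51 47 15
f 54 47 51
f 23 49 48
f 49 20 36
f 48 36 19
f 49 36 48
f 20 35 40
f 35 14 37
f 40 37 21
f 35 37 40
f 16 42 28
f 42 22 43
f 28 43 17
f 42 43 28
f 16 28 26
f 28 17 27
f 26 27 15
f 28 27 26
f 16 26 33
f 26 15 32
f 33 32 19
f 26 32 33
f 16 33 38
f 33 19 39
f 38 39 21
f 33 39 38
f 16 38 42
f 38 21 45
f 42 45 22
f 38 45 42
f 17 43 31
f 43 22 44
f 31 44 18
f 43 44 31
f 15 27 51
f 27 17 52
f 51 52 24
f 27 52 51
f 19 32 48
f 32 15 47
f 48 47 23
f 32 47 48
f 21 39 40
f 39 19 36
f 40 36 20
f 39 36 40
f 22 45 41
f 45 21 37
f 41 37 14
f 45 37 41
f 56 58 55
f 59 56 55
f 55 58 57
f 57 59 55
f 56 62 58
f 60 56 59
f 60 62 56
f 58 62 57
f 61 59 57
f 57 62 61
f 61 60 59
f 62 60 61
f 64 63 66
f 64 66 65
f 66 63 67
f 66 67 65
f 67 63 68
f 67 68 65
f 68 63 69
f 68 69 65
f 69 63 70
f 69 70 65
f 70 63 71
f 70 71 65
f 71 63 72
f 71 72 65
f 72 63 73
f 72 73 65
f 73 63 74
f 73 74 65
f 74 63 75
f 74 75 65
f 75 63 76
f 75 76 65
f 76 63 64
f 76 64 65



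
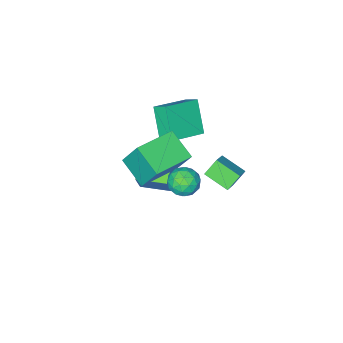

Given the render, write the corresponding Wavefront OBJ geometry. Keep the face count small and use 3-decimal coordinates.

v -1.238 -0.7 0.988
v -1.409 0.184 2.57
v -1.252 0.687 0.212
v -1.423 1.571 1.794
v 0.783 -0.591 1.146
v 0.612 0.293 2.728
v 0.769 0.796 0.37
v 0.598 1.68 1.952
v -4.106 -2.768 -4.035
v -3.564 -2.394 -2.72
v -2.836 -1.733 -4.851
v -2.295 -1.36 -3.537
v -3.165 -3.96 -4.083
v -2.624 -3.587 -2.769
v -1.896 -2.926 -4.9
v -1.354 -2.552 -3.585
v -3.794 -0.045 -2.237
v -4.439 0.037 -1.503
v -4.206 1.142 -2.731
v -4.85 1.224 -1.997
v -3.03 0.476 -1.623
v -3.674 0.558 -0.889
v -3.441 1.663 -2.117
v -4.086 1.745 -1.383
v -0.931 2.677 1.773
v -0.386 3.243 1.836
v -0.034 1.857 1.384
v 0.511 2.423 1.447
v 0.174 2.126 2.095
v -0.381 2.633 2.336
v -0.039 2.467 0.884
v -0.594 2.974 1.125
v 0.165 3.114 1.287
v 0.297 2.902 2.036
v -0.717 2.198 1.184
v -0.585 1.986 1.933
v -0.737 3.032 1.839
v 0.317 2.068 1.381
v 0.119 1.893 1.762
v 0.439 2.226 1.8
v -0.734 2.673 2.132
v -0.414 3.006 2.17
v -0.085 2.349 2.322
v -0.006 2.094 1.05
v 0.314 2.427 1.088
v -0.859 2.874 1.42
v -0.539 3.207 1.458
v -0.335 2.751 0.898
v -0.093 3.289 1.554
v 0.434 2.807 1.325
v 0.111 2.833 0.994
v -0.215 3.131 1.135
v -0.015 3.164 1.993
v 0.512 2.682 1.765
v 0.313 2.508 2.145
v -0.012 2.806 2.287
v 0.309 3.088 1.671
v -0.932 2.418 1.455
v -0.405 1.936 1.227
v -0.408 2.294 0.933
v -0.733 2.592 1.075
v -0.854 2.293 1.895
v -0.327 1.811 1.666
v -0.205 1.969 2.085
v -0.531 2.267 2.226
v -0.729 2.012 1.549
v -3.868 -1.489 -0.66
v -4.349 -2.588 0.762
v -4.022 -0.795 -0.175
v -4.503 -1.894 1.246
v -2.017 -1.506 -0.046
v -2.498 -2.605 1.375
v -2.171 -0.812 0.438
v -2.652 -1.911 1.86
f 2 4 1
f 5 2 1
f 1 4 3
f 3 5 1
f 2 8 4
f 6 2 5
f 6 8 2
f 4 8 3
f 7 5 3
f 3 8 7
f 7 6 5
f 8 6 7
f 10 12 9
f 13 10 9
f 9 12 11
f 11 13 9
f 10 16 12
f 14 10 13
f 14 16 10
f 12 16 11
f 15 13 11
f 11 16 15
f 15 14 13
f 16 14 15
f 18 20 17
f 21 18 17
f 17 20 19
f 19 21 17
f 18 24 20
f 22 18 21
f 22 24 18
f 20 24 19
f 23 21 19
f 19 24 23
f 23 22 21
f 24 22 23
f 25 62 41
f 62 36 65
f 41 65 30
f 62 65 41
f 25 41 37
f 41 30 42
f 37 42 26
f 41 42 37
f 25 37 46
f 37 26 47
f 46 47 32
f 37 47 46
f 25 46 58
f 46 32 61
f 58 61 35
f 46 61 58
f 25 58 62
f 58 35 66
f 62 66 36
f 58 66 62
f 26 42 53
f 42 30 56
f 53 56 34
f 42 56 53
f 30 65 43
f 65 36 64
f 43 64 29
f 65 64 43
f 36 66 63
f 66 35 59
f 63 59 27
f 66 59 63
f 35 61 60
f 61 32 48
f 60 48 31
f 61 48 60
f 32 47 52
f 47 26 49
f 52 49 33
f 47 49 52
f 28 54 40
f 54 34 55
f 40 55 29
f 54 55 40
f 28 40 38
f 40 29 39
f 38 39 27
f 40 39 38
f 28 38 45
f 38 27 44
f 45 44 31
f 38 44 45
f 28 45 50
f 45 31 51
f 50 51 33
f 45 51 50
f 28 50 54
f 50 33 57
f 54 57 34
f 50 57 54
f 29 55 43
f 55 34 56
f 43 56 30
f 55 56 43
f 27 39 63
f 39 29 64
f 63 64 36
f 39 64 63
f 31 44 60
f 44 27 59
f 60 59 35
f 44 59 60
f 33 51 52
f 51 31 48
f 52 48 32
f 51 48 52
f 34 57 53
f 57 33 49
f 53 49 26
f 57 49 53
f 68 70 67
f 71 68 67
f 67 70 69
f 69 71 67
f 68 74 70
f 72 68 71
f 72 74 68
f 70 74 69
f 73 71 69
f 69 74 73
f 73 72 71
f 74 72 73



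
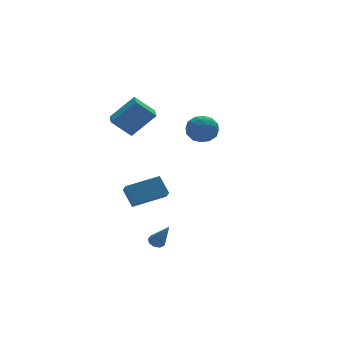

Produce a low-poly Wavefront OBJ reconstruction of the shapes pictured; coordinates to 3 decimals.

v -3.792 2.031 -3.208
v -3.956 2.966 -2.22
v -3.643 2.739 -3.854
v -3.807 3.675 -2.866
v -1.673 1.965 -2.794
v -1.837 2.901 -1.806
v -1.524 2.674 -3.44
v -1.688 3.609 -2.452
v -0.149 2.482 1.614
v 0.843 2.262 1.443
v -0.243 1.218 2.697
v 0.749 0.998 2.526
v 0.491 1.863 3.023
v 0.549 2.644 2.354
v 0.051 0.836 1.786
v 0.109 1.617 1.117
v 0.967 1.245 1.55
v 1.239 1.88 2.315
v -0.639 1.6 1.825
v -0.367 2.235 2.59
v 0.355 2.483 1.433
v 0.245 0.997 2.707
v 0.093 1.505 2.999
v 0.676 1.376 2.899
v 0.182 2.708 1.969
v 0.766 2.578 1.869
v 0.559 2.344 2.797
v -0.166 0.902 2.271
v 0.418 0.772 2.171
v -0.076 2.104 1.241
v 0.507 1.975 1.141
v 0.041 1.136 1.343
v 1.011 1.756 1.396
v 0.956 1.013 2.033
v 0.546 0.917 1.597
v 0.58 1.377 1.204
v 1.171 2.129 1.845
v 1.116 1.386 2.482
v 0.964 1.894 2.774
v 0.998 2.354 2.381
v 1.244 1.531 1.908
v -0.516 2.094 1.658
v -0.571 1.351 2.295
v -0.398 1.126 1.759
v -0.364 1.586 1.366
v -0.356 2.467 2.107
v -0.411 1.724 2.744
v 0.02 2.103 2.936
v 0.054 2.563 2.543
v -0.644 1.949 2.232
v -3.755 2.467 2.005
v -4.811 2.928 3.1
v -3.368 3.537 1.928
v -4.424 3.998 3.023
v -2.396 2.082 3.477
v -3.452 2.543 4.572
v -2.009 3.152 3.4
v -3.065 3.613 4.495
v -3.966 -1.371 -4.562
v -3.521 -1.119 -4.471
v -3.694 -2.429 -2.958
v -3.791 -0.949 -4.313
v -4.143 -0.977 -4.272
v -4.413 -1.189 -4.366
v -4.473 -1.486 -4.551
v -4.297 -1.73 -4.742
v -3.966 -1.805 -4.848
v -3.635 -1.677 -4.82
v -3.459 -1.406 -4.671
f 2 4 1
f 5 2 1
f 1 4 3
f 3 5 1
f 2 8 4
f 6 2 5
f 6 8 2
f 4 8 3
f 7 5 3
f 3 8 7
f 7 6 5
f 8 6 7
f 9 46 25
f 46 20 49
f 25 49 14
f 46 49 25
f 9 25 21
f 25 14 26
f 21 26 10
f 25 26 21
f 9 21 30
f 21 10 31
f 30 31 16
f 21 31 30
f 9 30 42
f 30 16 45
f 42 45 19
f 30 45 42
f 9 42 46
f 42 19 50
f 46 50 20
f 42 50 46
f 10 26 37
f 26 14 40
f 37 40 18
f 26 40 37
f 14 49 27
f 49 20 48
f 27 48 13
f 49 48 27
f 20 50 47
f 50 19 43
f 47 43 11
f 50 43 47
f 19 45 44
f 45 16 32
f 44 32 15
f 45 32 44
f 16 31 36
f 31 10 33
f 36 33 17
f 31 33 36
f 12 38 24
f 38 18 39
f 24 39 13
f 38 39 24
f 12 24 22
f 24 13 23
f 22 23 11
f 24 23 22
f 12 22 29
f 22 11 28
f 29 28 15
f 22 28 29
f 12 29 34
f 29 15 35
f 34 35 17
f 29 35 34
f 12 34 38
f 34 17 41
f 38 41 18
f 34 41 38
f 13 39 27
f 39 18 40
f 27 40 14
f 39 40 27
f 11 23 47
f 23 13 48
f 47 48 20
f 23 48 47
f 15 28 44
f 28 11 43
f 44 43 19
f 28 43 44
f 17 35 36
f 35 15 32
f 36 32 16
f 35 32 36
f 18 41 37
f 41 17 33
f 37 33 10
f 41 33 37
f 52 54 51
f 55 52 51
f 51 54 53
f 53 55 51
f 52 58 54
f 56 52 55
f 56 58 52
f 54 58 53
f 57 55 53
f 53 58 57
f 57 56 55
f 58 56 57
f 60 59 62
f 60 62 61
f 62 59 63
f 62 63 61
f 63 59 64
f 63 64 61
f 64 59 65
f 64 65 61
f 65 59 66
f 65 66 61
f 66 59 67
f 66 67 61
f 67 59 68
f 67 68 61
f 68 59 69
f 68 69 61
f 69 59 60
f 69 60 61



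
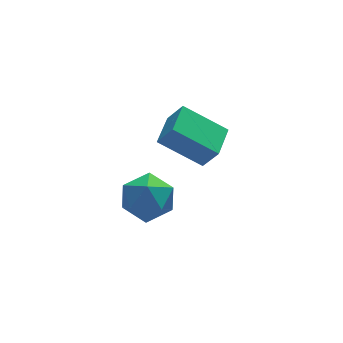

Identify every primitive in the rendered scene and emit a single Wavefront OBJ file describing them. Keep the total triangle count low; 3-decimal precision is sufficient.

v -3.335 -1.362 -2.28
v -2.709 -0.64 -1.954
v -2.351 -2.5 -1.646
v -1.725 -1.778 -1.32
v -2.637 -1.884 -0.899
v -3.245 -1.18 -1.291
v -1.815 -1.96 -2.309
v -2.423 -1.256 -2.701
v -1.77 -1.009 -1.972
v -2.278 -0.963 -1.101
v -2.782 -2.177 -2.499
v -3.29 -2.131 -1.628
v -1.163 -3.032 0.772
v -0.765 -3.389 1.581
v -2.436 -2.313 1.715
v -2.037 -2.669 2.525
v -0.483 -1.991 0.895
v -0.084 -2.347 1.705
v -1.755 -1.271 1.839
v -1.357 -1.628 2.648
f 1 12 6
f 1 6 2
f 1 2 8
f 1 8 11
f 1 11 12
f 2 6 10
f 6 12 5
f 12 11 3
f 11 8 7
f 8 2 9
f 4 10 5
f 4 5 3
f 4 3 7
f 4 7 9
f 4 9 10
f 5 10 6
f 3 5 12
f 7 3 11
f 9 7 8
f 10 9 2
f 14 16 13
f 17 14 13
f 13 16 15
f 15 17 13
f 14 20 16
f 18 14 17
f 18 20 14
f 16 20 15
f 19 17 15
f 15 20 19
f 19 18 17
f 20 18 19



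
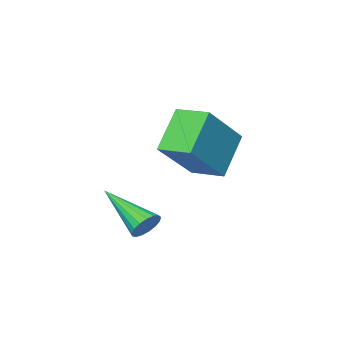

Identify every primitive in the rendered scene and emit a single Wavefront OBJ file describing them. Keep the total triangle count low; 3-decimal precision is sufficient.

v -0.666 -1.813 0.847
v -1.754 -2.251 2.064
v -0.976 -0.682 0.976
v -2.064 -1.12 2.193
v 0.864 -1.56 2.307
v -0.224 -1.998 3.524
v 0.554 -0.429 2.436
v -0.534 -0.867 3.653
v 1.122 -1.754 -0.852
v 1.314 -1.492 -0.395
v 1.318 -3.506 0.072
v 1.049 -1.502 -0.357
v 0.8 -1.569 -0.432
v 0.625 -1.679 -0.603
v 0.564 -1.806 -0.831
v 0.631 -1.921 -1.064
v 0.81 -1.998 -1.248
v 1.06 -2.019 -1.341
v 1.325 -1.979 -1.322
v 1.543 -1.888 -1.196
v 1.664 -1.766 -0.99
v 1.661 -1.641 -0.753
v 1.535 -1.543 -0.538
f 2 4 1
f 5 2 1
f 1 4 3
f 3 5 1
f 2 8 4
f 6 2 5
f 6 8 2
f 4 8 3
f 7 5 3
f 3 8 7
f 7 6 5
f 8 6 7
f 10 9 12
f 10 12 11
f 12 9 13
f 12 13 11
f 13 9 14
f 13 14 11
f 14 9 15
f 14 15 11
f 15 9 16
f 15 16 11
f 16 9 17
f 16 17 11
f 17 9 18
f 17 18 11
f 18 9 19
f 18 19 11
f 19 9 20
f 19 20 11
f 20 9 21
f 20 21 11
f 21 9 22
f 21 22 11
f 22 9 23
f 22 23 11
f 23 9 10
f 23 10 11



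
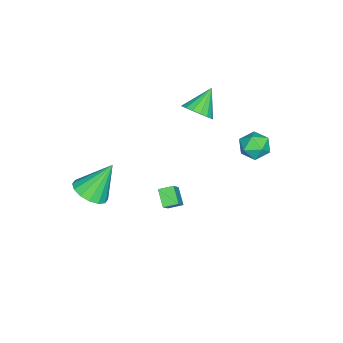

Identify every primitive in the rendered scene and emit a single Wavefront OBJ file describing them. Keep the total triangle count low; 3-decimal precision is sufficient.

v 0.375 -0.019 -3.958
v -0.321 -0.558 -3.282
v 0.058 0.706 -3.706
v -0.637 0.167 -3.03
v 1.217 0.033 -3.05
v 0.522 -0.506 -2.374
v 0.901 0.758 -2.798
v 0.205 0.219 -2.122
v -3.26 0.186 0.957
v -2.779 -0.236 1.618
v -4.5 0.534 2.083
v -2.642 0.182 1.639
v -2.647 0.601 1.504
v -2.793 0.925 1.243
v -3.045 1.08 0.918
v -3.347 1.03 0.601
v -3.629 0.786 0.366
v -3.826 0.406 0.266
v -3.894 -0.026 0.325
v -3.816 -0.408 0.528
v -3.612 -0.655 0.83
v -3.326 -0.709 1.161
v -3.026 -0.558 1.445
v -2.487 4.456 -0.26
v -1.891 4.205 0.402
v -3.009 3.055 -0.322
v -2.413 2.804 0.34
v -3.121 3.364 0.543
v -2.798 4.23 0.581
v -2.102 3.03 -0.501
v -1.779 3.896 -0.463
v -1.653 3.324 0.253
v -2.283 3.53 0.898
v -2.617 3.73 -0.818
v -3.247 3.936 -0.173
v 3.076 -3.142 -1.129
v 4.026 -2.783 -0.908
v 2.304 -2.218 0.689
v 3.796 -2.396 -1.203
v 3.373 -2.209 -1.477
v 2.87 -2.272 -1.659
v 2.422 -2.568 -1.698
v 2.149 -3.018 -1.585
v 2.125 -3.501 -1.349
v 2.355 -3.889 -1.055
v 2.778 -4.076 -0.78
v 3.281 -4.013 -0.598
v 3.729 -3.717 -0.559
v 4.002 -3.267 -0.672
f 2 4 1
f 5 2 1
f 1 4 3
f 3 5 1
f 2 8 4
f 6 2 5
f 6 8 2
f 4 8 3
f 7 5 3
f 3 8 7
f 7 6 5
f 8 6 7
f 10 9 12
f 10 12 11
f 12 9 13
f 12 13 11
f 13 9 14
f 13 14 11
f 14 9 15
f 14 15 11
f 15 9 16
f 15 16 11
f 16 9 17
f 16 17 11
f 17 9 18
f 17 18 11
f 18 9 19
f 18 19 11
f 19 9 20
f 19 20 11
f 20 9 21
f 20 21 11
f 21 9 22
f 21 22 11
f 22 9 23
f 22 23 11
f 23 9 10
f 23 10 11
f 24 35 29
f 24 29 25
f 24 25 31
f 24 31 34
f 24 34 35
f 25 29 33
f 29 35 28
f 35 34 26
f 34 31 30
f 31 25 32
f 27 33 28
f 27 28 26
f 27 26 30
f 27 30 32
f 27 32 33
f 28 33 29
f 26 28 35
f 30 26 34
f 32 30 31
f 33 32 25
f 37 36 39
f 37 39 38
f 39 36 40
f 39 40 38
f 40 36 41
f 40 41 38
f 41 36 42
f 41 42 38
f 42 36 43
f 42 43 38
f 43 36 44
f 43 44 38
f 44 36 45
f 44 45 38
f 45 36 46
f 45 46 38
f 46 36 47
f 46 47 38
f 47 36 48
f 47 48 38
f 48 36 49
f 48 49 38
f 49 36 37
f 49 37 38



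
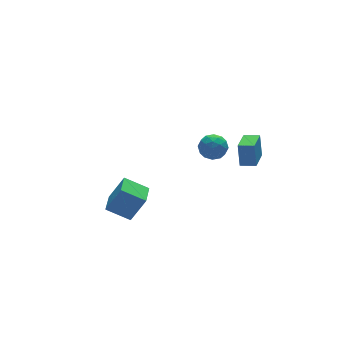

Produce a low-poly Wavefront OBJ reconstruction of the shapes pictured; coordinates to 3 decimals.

v 2.852 -2.05 0.862
v 2.939 -1.648 2.147
v 2.179 -1.512 0.739
v 2.267 -1.11 2.025
v 3.893 -0.85 0.415
v 3.981 -0.448 1.701
v 3.221 -0.312 0.293
v 3.308 0.09 1.578
v -3.718 -0.655 -1.948
v -2.959 -0.94 -0.465
v -4.751 0.139 -1.267
v -3.992 -0.147 0.216
v -2.968 0.467 -2.116
v -2.209 0.181 -0.633
v -4.001 1.26 -1.435
v -3.242 0.975 0.048
v 2.729 3.107 -0.453
v 3.343 3.239 -1.06
v 2.417 1.861 -1.04
v 3.031 1.993 -1.647
v 3.261 1.85 -0.817
v 3.453 2.62 -0.454
v 2.307 2.48 -1.646
v 2.499 3.25 -1.283
v 3.082 2.851 -1.797
v 3.671 2.462 -1.284
v 2.089 2.638 -0.816
v 2.678 2.249 -0.303
v 3.063 3.282 -0.705
v 2.697 1.818 -1.395
v 2.832 1.734 -0.907
v 3.193 1.811 -1.264
v 3.128 2.919 -0.349
v 3.489 2.996 -0.705
v 3.441 2.18 -0.563
v 2.271 2.104 -1.395
v 2.632 2.181 -1.751
v 2.567 3.289 -0.836
v 2.928 3.366 -1.193
v 2.319 2.92 -1.537
v 3.27 3.132 -1.495
v 3.087 2.4 -1.84
v 2.661 2.686 -1.839
v 2.775 3.138 -1.626
v 3.617 2.904 -1.193
v 3.434 2.171 -1.538
v 3.569 2.087 -1.051
v 3.682 2.54 -0.837
v 3.464 2.676 -1.627
v 2.326 2.929 -0.562
v 2.143 2.196 -0.907
v 2.078 2.56 -1.263
v 2.191 3.013 -1.049
v 2.673 2.7 -0.26
v 2.49 1.968 -0.605
v 2.985 1.962 -0.474
v 3.099 2.414 -0.261
v 2.296 2.424 -0.473
f 2 4 1
f 5 2 1
f 1 4 3
f 3 5 1
f 2 8 4
f 6 2 5
f 6 8 2
f 4 8 3
f 7 5 3
f 3 8 7
f 7 6 5
f 8 6 7
f 10 12 9
f 13 10 9
f 9 12 11
f 11 13 9
f 10 16 12
f 14 10 13
f 14 16 10
f 12 16 11
f 15 13 11
f 11 16 15
f 15 14 13
f 16 14 15
f 17 54 33
f 54 28 57
f 33 57 22
f 54 57 33
f 17 33 29
f 33 22 34
f 29 34 18
f 33 34 29
f 17 29 38
f 29 18 39
f 38 39 24
f 29 39 38
f 17 38 50
f 38 24 53
f 50 53 27
f 38 53 50
f 17 50 54
f 50 27 58
f 54 58 28
f 50 58 54
f 18 34 45
f 34 22 48
f 45 48 26
f 34 48 45
f 22 57 35
f 57 28 56
f 35 56 21
f 57 56 35
f 28 58 55
f 58 27 51
f 55 51 19
f 58 51 55
f 27 53 52
f 53 24 40
f 52 40 23
f 53 40 52
f 24 39 44
f 39 18 41
f 44 41 25
f 39 41 44
f 20 46 32
f 46 26 47
f 32 47 21
f 46 47 32
f 20 32 30
f 32 21 31
f 30 31 19
f 32 31 30
f 20 30 37
f 30 19 36
f 37 36 23
f 30 36 37
f 20 37 42
f 37 23 43
f 42 43 25
f 37 43 42
f 20 42 46
f 42 25 49
f 46 49 26
f 42 49 46
f 21 47 35
f 47 26 48
f 35 48 22
f 47 48 35
f 19 31 55
f 31 21 56
f 55 56 28
f 31 56 55
f 23 36 52
f 36 19 51
f 52 51 27
f 36 51 52
f 25 43 44
f 43 23 40
f 44 40 24
f 43 40 44
f 26 49 45
f 49 25 41
f 45 41 18
f 49 41 45



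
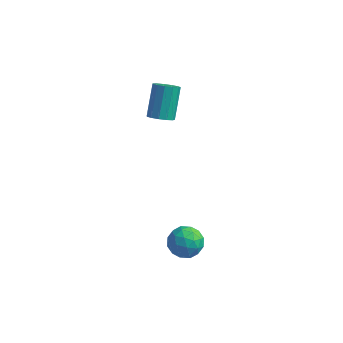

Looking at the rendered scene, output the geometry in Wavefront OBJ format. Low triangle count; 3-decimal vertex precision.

v -2.368 3.28 2.878
v -1.876 2.938 3.239
v -2.1 4.137 4.683
v -2.592 4.48 4.322
v -1.688 3.219 3.035
v -1.913 4.418 4.479
v -1.717 3.519 2.781
v -1.941 4.718 4.225
v -1.952 3.744 2.558
v -2.177 4.943 4.002
v -2.319 3.821 2.437
v -2.544 5.02 3.88
v -2.702 3.727 2.455
v -2.926 4.926 3.899
v -2.978 3.491 2.608
v -3.203 4.69 4.052
v -3.061 3.188 2.847
v -3.285 4.387 4.291
v -2.924 2.915 3.096
v -3.148 4.114 4.539
v -2.61 2.757 3.275
v -2.834 3.956 4.719
v -2.219 2.766 3.329
v -2.443 3.965 4.772
v 1.227 -1.221 -0.366
v 2.04 -1.591 -0.125
v 0.62 -2.589 -0.415
v 1.433 -2.959 -0.174
v 0.954 -2.455 0.437
v 1.33 -1.61 0.467
v 1.33 -2.57 -1.007
v 1.706 -1.725 -0.977
v 2.104 -2.425 -0.521
v 1.871 -2.354 0.372
v 0.789 -1.826 -0.912
v 0.556 -1.755 -0.019
v 1.687 -1.286 -0.241
v 0.973 -2.894 -0.299
v 0.691 -2.598 0.06
v 1.169 -2.815 0.202
v 1.269 -1.297 0.107
v 1.747 -1.515 0.249
v 1.109 -2.022 0.579
v 0.913 -2.665 -0.789
v 1.391 -2.883 -0.647
v 1.491 -1.365 -0.742
v 1.969 -1.582 -0.6
v 1.551 -2.158 -1.119
v 2.203 -1.994 -0.332
v 1.845 -2.797 -0.361
v 1.785 -2.569 -0.851
v 2.006 -2.072 -0.833
v 2.066 -1.952 0.193
v 1.709 -2.756 0.164
v 1.427 -2.459 0.523
v 1.648 -1.963 0.541
v 2.103 -2.442 -0.04
v 0.951 -1.424 -0.704
v 0.594 -2.228 -0.733
v 1.012 -2.217 -1.081
v 1.233 -1.721 -1.063
v 0.815 -1.383 -0.179
v 0.457 -2.186 -0.208
v 0.654 -2.108 0.293
v 0.875 -1.611 0.311
v 0.557 -1.738 -0.5
f 2 1 5
f 2 5 3
f 3 5 6
f 3 6 4
f 5 1 7
f 5 7 6
f 6 7 8
f 6 8 4
f 7 1 9
f 7 9 8
f 8 9 10
f 8 10 4
f 9 1 11
f 9 11 10
f 10 11 12
f 10 12 4
f 11 1 13
f 11 13 12
f 12 13 14
f 12 14 4
f 13 1 15
f 13 15 14
f 14 15 16
f 14 16 4
f 15 1 17
f 15 17 16
f 16 17 18
f 16 18 4
f 17 1 19
f 17 19 18
f 18 19 20
f 18 20 4
f 19 1 21
f 19 21 20
f 20 21 22
f 20 22 4
f 21 1 23
f 21 23 22
f 22 23 24
f 22 24 4
f 23 1 2
f 23 2 24
f 24 2 3
f 24 3 4
f 25 62 41
f 62 36 65
f 41 65 30
f 62 65 41
f 25 41 37
f 41 30 42
f 37 42 26
f 41 42 37
f 25 37 46
f 37 26 47
f 46 47 32
f 37 47 46
f 25 46 58
f 46 32 61
f 58 61 35
f 46 61 58
f 25 58 62
f 58 35 66
f 62 66 36
f 58 66 62
f 26 42 53
f 42 30 56
f 53 56 34
f 42 56 53
f 30 65 43
f 65 36 64
f 43 64 29
f 65 64 43
f 36 66 63
f 66 35 59
f 63 59 27
f 66 59 63
f 35 61 60
f 61 32 48
f 60 48 31
f 61 48 60
f 32 47 52
f 47 26 49
f 52 49 33
f 47 49 52
f 28 54 40
f 54 34 55
f 40 55 29
f 54 55 40
f 28 40 38
f 40 29 39
f 38 39 27
f 40 39 38
f 28 38 45
f 38 27 44
f 45 44 31
f 38 44 45
f 28 45 50
f 45 31 51
f 50 51 33
f 45 51 50
f 28 50 54
f 50 33 57
f 54 57 34
f 50 57 54
f 29 55 43
f 55 34 56
f 43 56 30
f 55 56 43
f 27 39 63
f 39 29 64
f 63 64 36
f 39 64 63
f 31 44 60
f 44 27 59
f 60 59 35
f 44 59 60
f 33 51 52
f 51 31 48
f 52 48 32
f 51 48 52
f 34 57 53
f 57 33 49
f 53 49 26
f 57 49 53

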